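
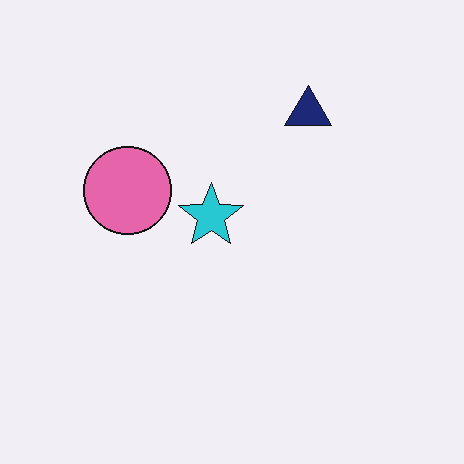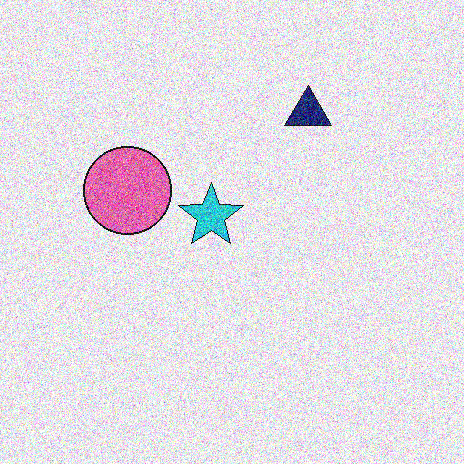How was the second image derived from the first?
Degraded with a thick layer of grain.

Random speckle covers the whole image, including the flat background.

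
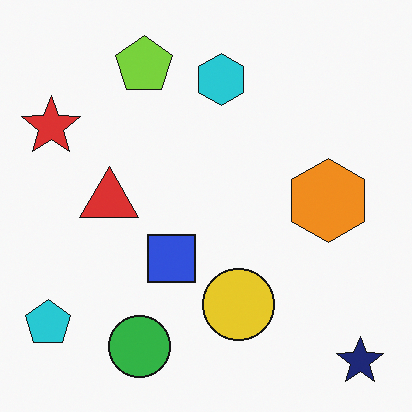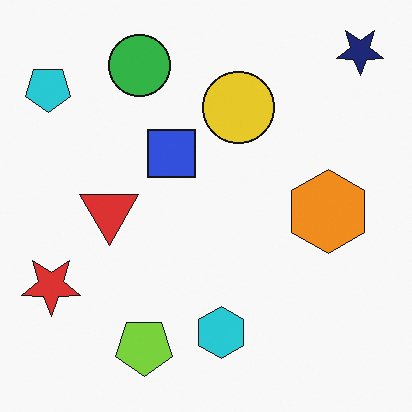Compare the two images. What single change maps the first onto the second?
The image was flipped vertically (top ↔ bottom).

The navy star is in the bottom-right of the first image and the top-right of the second — shapes on opposite sides of the horizontal midline have swapped in a mirror flip.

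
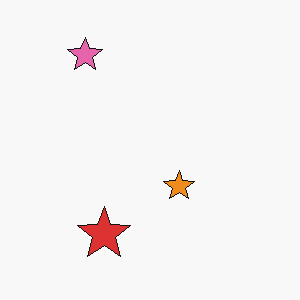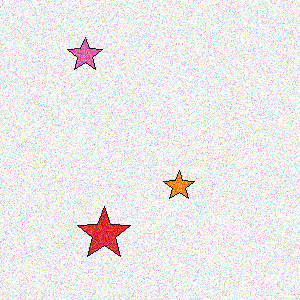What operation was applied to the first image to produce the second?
The transformation is: degraded with a thick layer of grain.

Random speckle covers the whole image, including the flat background.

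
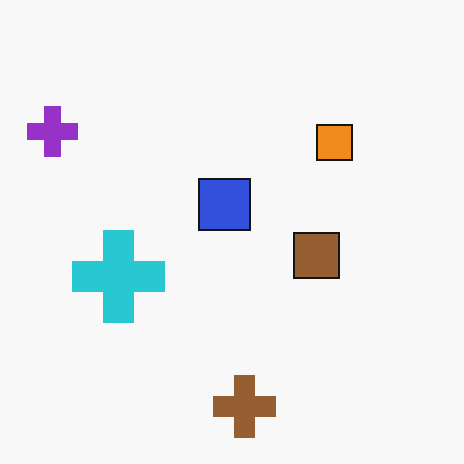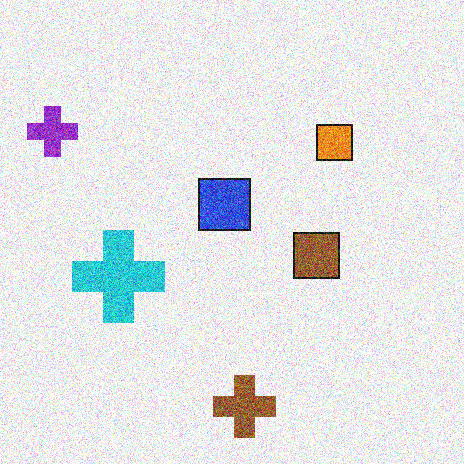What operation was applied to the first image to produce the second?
The transformation is: degraded with a thick layer of grain.

Random speckle covers the whole image, including the flat background.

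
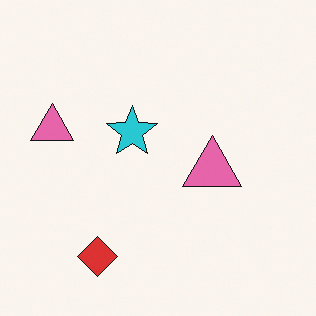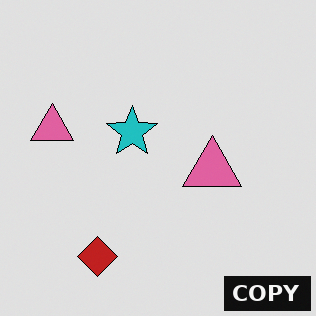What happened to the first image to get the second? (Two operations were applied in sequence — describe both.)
The second image is the first posterized to a reduced palette, then watermarked with the text "COPY" in the lower-right corner.

Each flat color has snapped to a coarser quantized level — most visibly, the near-white background has dropped to a flat grey. A dark label reading "COPY" appears in the lower-right corner.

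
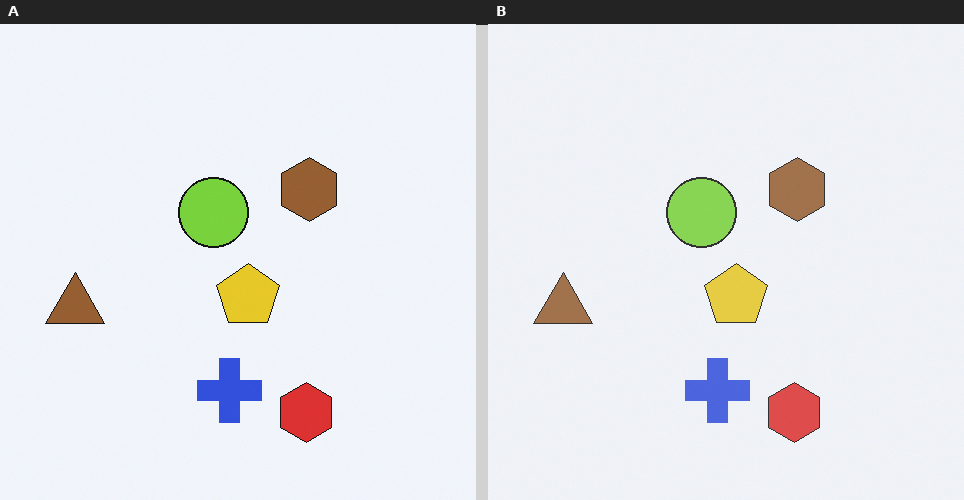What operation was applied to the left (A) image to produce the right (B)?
The image was given slightly reduced contrast.

Tones are pushed toward mid-grey across the whole image — a global contrast change.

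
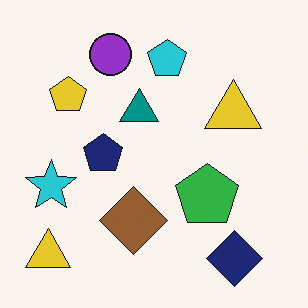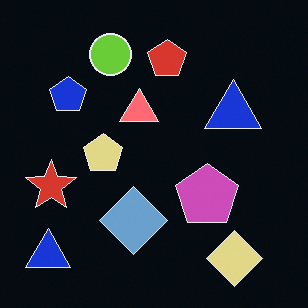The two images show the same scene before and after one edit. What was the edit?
This is the original image color-inverted (negative).

The light background has become dark and every shape's color is its complement — a photographic negative.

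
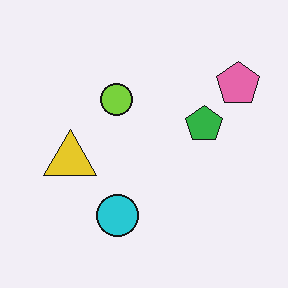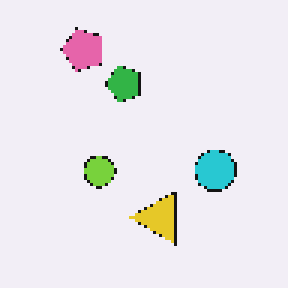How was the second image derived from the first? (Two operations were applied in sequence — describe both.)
It was rotated 90° counter-clockwise, then lightly pixelated (a mild mosaic effect).

The pink pentagon sits in the top-right of the first image and the top-left of the second — consistent with a whole-image 90° counter-clockwise rotation. Shapes are reduced to large square blocks; fine edges and outlines are lost — a downscale-then-upscale (mosaic) effect.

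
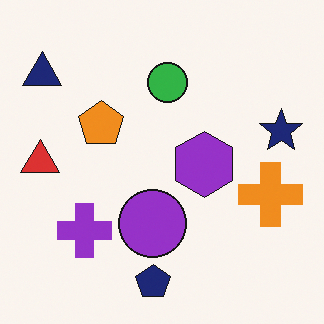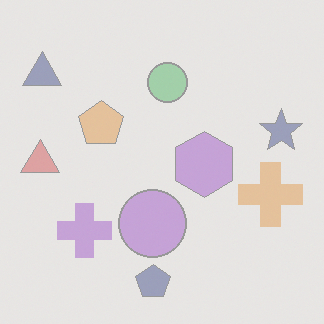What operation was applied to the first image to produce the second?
It was washed out (contrast reduced).

Tones are pushed toward mid-grey across the whole image — a global contrast change.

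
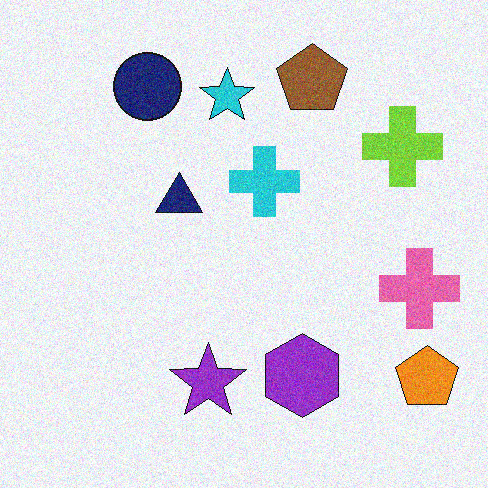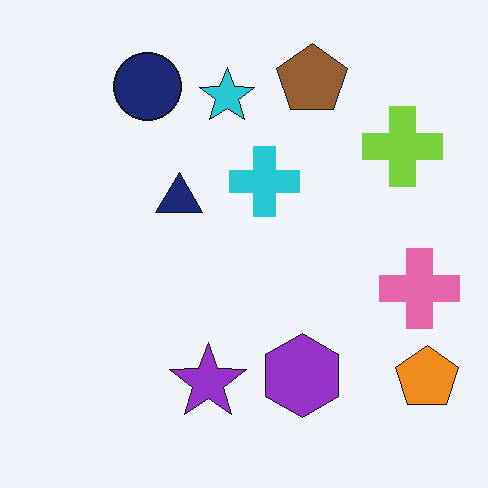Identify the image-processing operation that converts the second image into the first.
It was degraded with visible gaussian noise.

Random speckle covers the whole image, including the flat background.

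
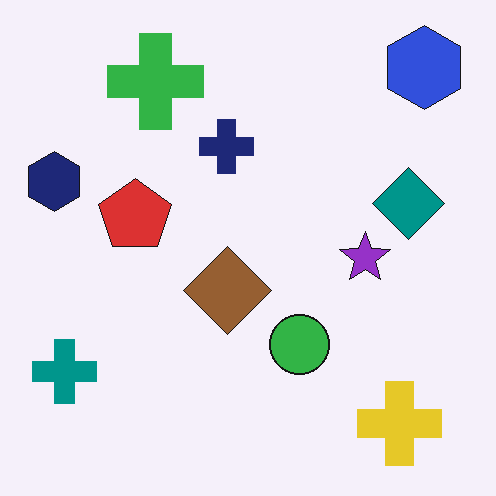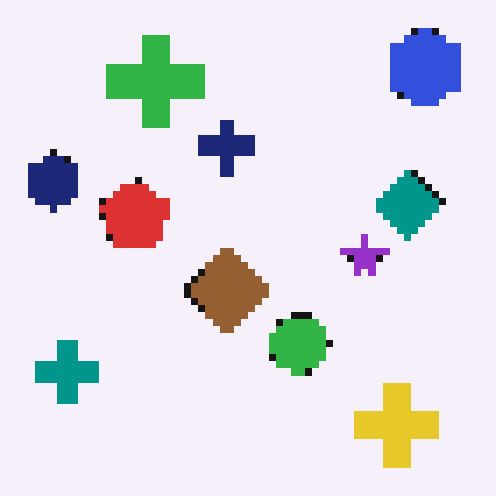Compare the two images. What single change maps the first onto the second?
The image was moderately pixelated.

Shapes are reduced to large square blocks; fine edges and outlines are lost — a downscale-then-upscale (mosaic) effect.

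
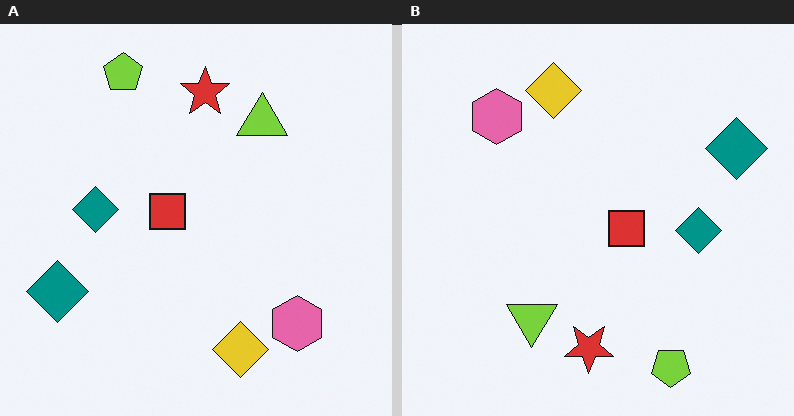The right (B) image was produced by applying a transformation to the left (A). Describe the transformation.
The image was rotated 180°.

The lime pentagon sits in the top-left of the left (A) image and the bottom-right of the right (B) — consistent with a whole-image 180° rotation.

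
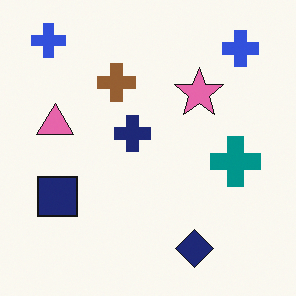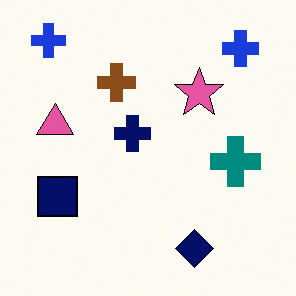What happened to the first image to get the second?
The image was given slightly increased contrast.

Tones are pushed away from mid-grey across the whole image — a global contrast change.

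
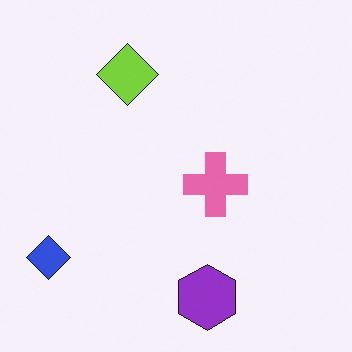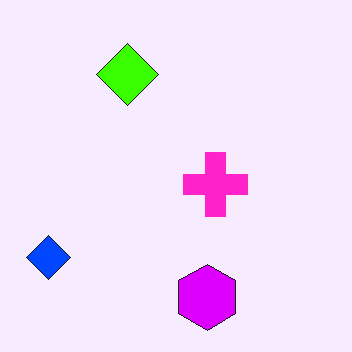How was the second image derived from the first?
It was made much more vivid (saturation change).

All colors are more vivid — a global saturation change.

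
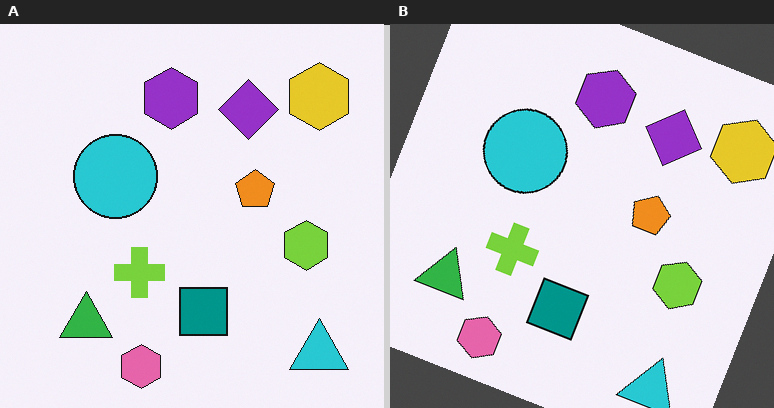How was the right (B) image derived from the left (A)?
The image was rotated clockwise by a moderate amount.

Every shape is tilted by the same angle and the image corners show triangular fill wedges — a whole-image rotation by a non-right angle.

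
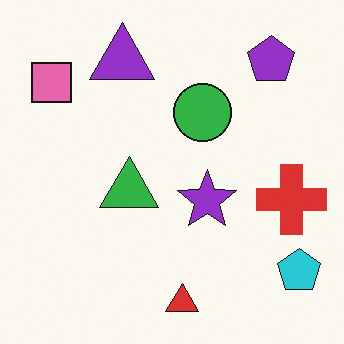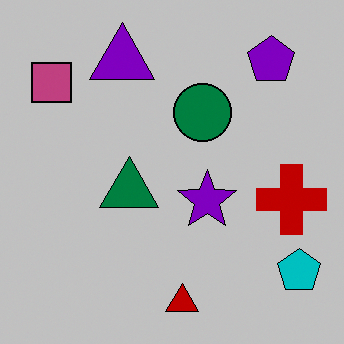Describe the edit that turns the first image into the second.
The second image is the first aggressively posterized.

Each flat color has snapped to a coarser quantized level — most visibly, the near-white background has dropped to a flat grey.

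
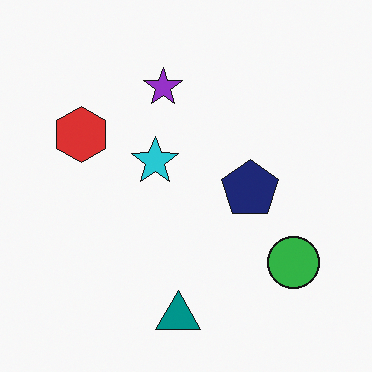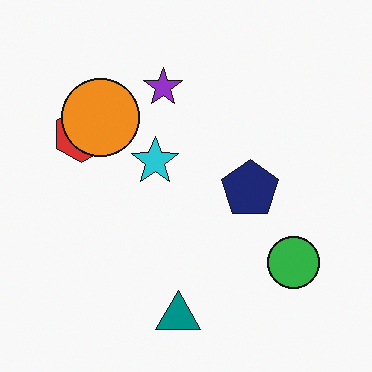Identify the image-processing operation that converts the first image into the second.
This is the original image overlaid with an additional orange circle.

An orange circle appears in the second image that is absent from the first.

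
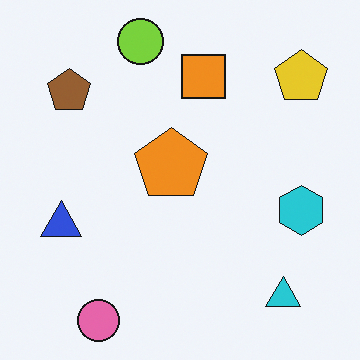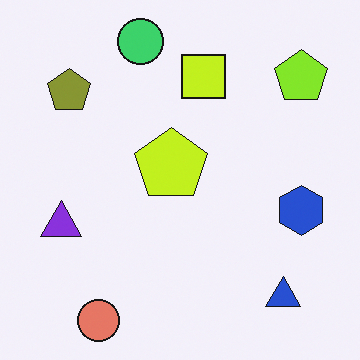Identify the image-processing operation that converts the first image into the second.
Hue-shifted slightly.

Every shape's color has rotated by the same amount around the hue wheel — a uniform hue shift.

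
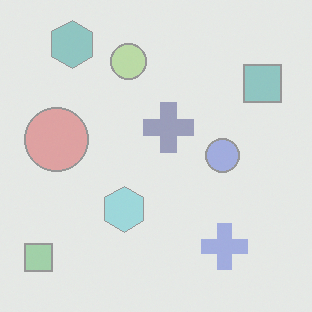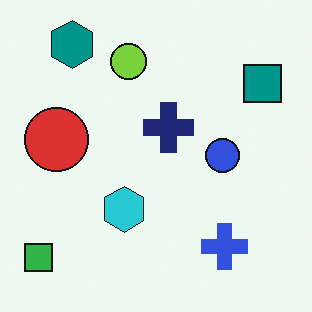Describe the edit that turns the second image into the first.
Given much lower contrast.

Tones are pushed toward mid-grey across the whole image — a global contrast change.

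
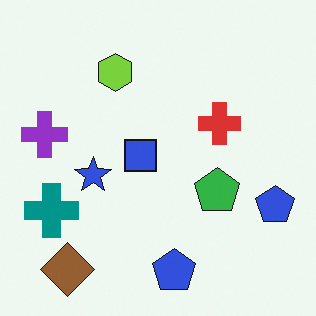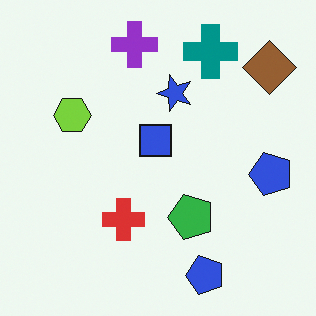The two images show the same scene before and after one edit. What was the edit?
The image was transposed (reflected across the top-left ↔ bottom-right diagonal).

Shapes have swapped their row and column positions — what was in the top-right is now in the bottom-left — a diagonal reflection.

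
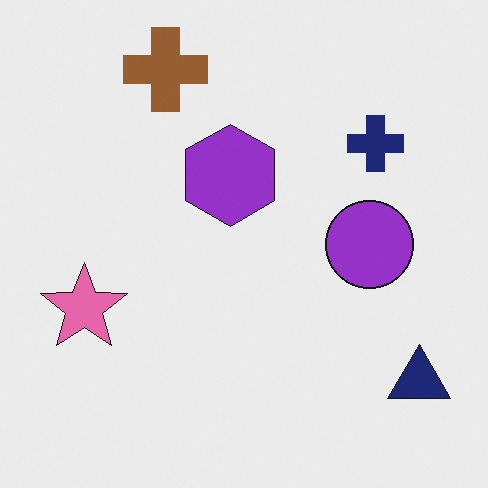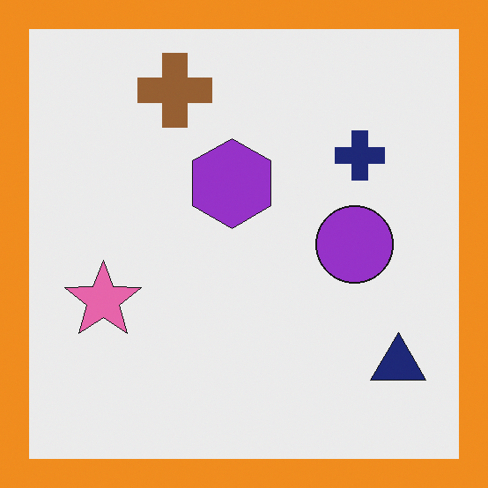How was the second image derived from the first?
It was framed with a orange border.

A solid orange frame runs around the edge of the second image, with the content slightly shrunk inside it.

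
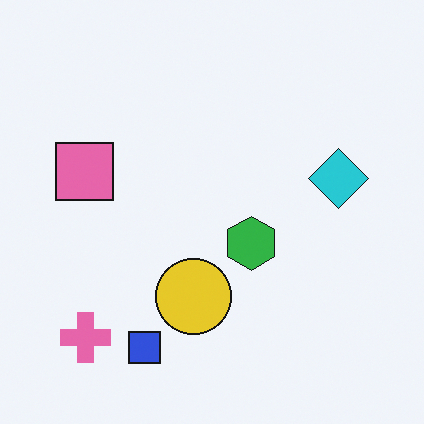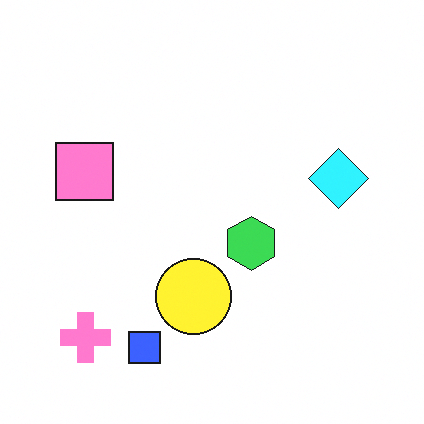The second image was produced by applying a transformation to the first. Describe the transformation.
Brightened a little.

Every pixel — background and shapes alike — is uniformly brightened.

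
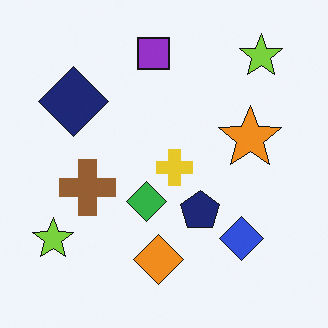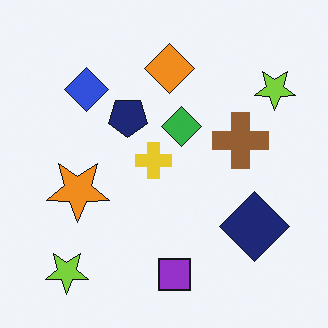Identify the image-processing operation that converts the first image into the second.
The transformation is: rotated 180°.

The purple square sits in the top of the first image and the bottom of the second — consistent with a whole-image 180° rotation.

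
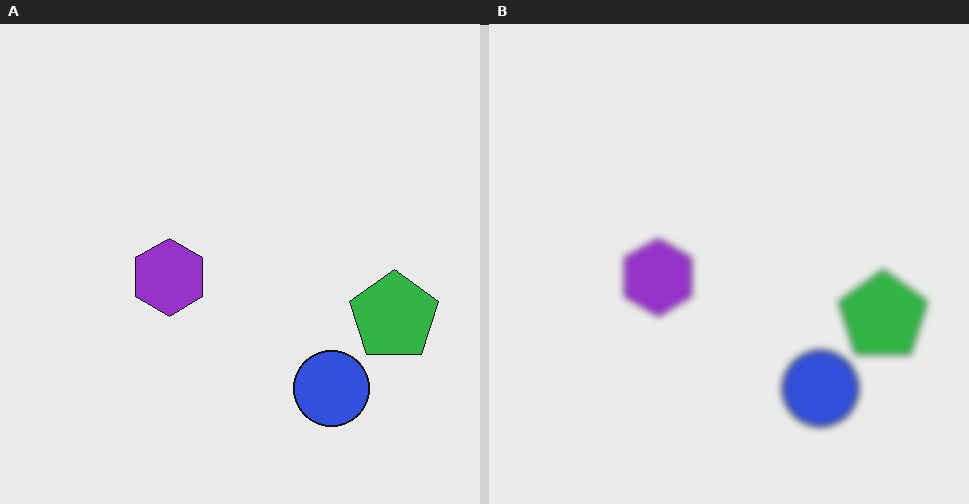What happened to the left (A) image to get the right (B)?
It was noticeably gaussian-blurred.

Shape edges and outlines are uniformly softened across the whole image.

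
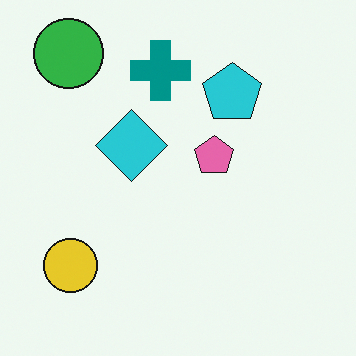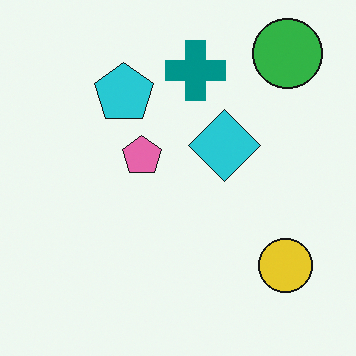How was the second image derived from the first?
This is the original image flipped horizontally (left ↔ right).

The green circle is in the top-left of the first image and the top-right of the second — shapes on opposite sides of the vertical midline have swapped in a mirror flip.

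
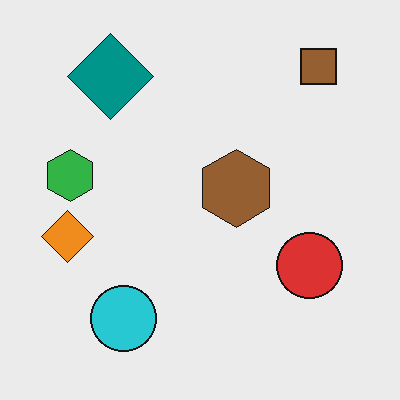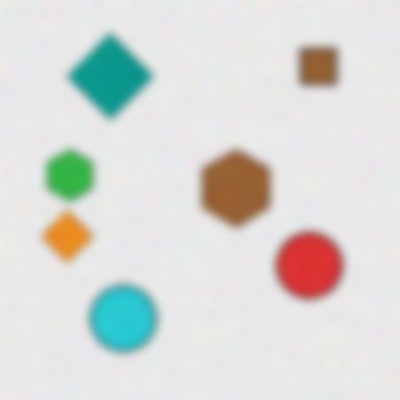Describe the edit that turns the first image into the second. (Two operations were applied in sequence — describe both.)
The transformation is: degraded with moderate additive noise, then noticeably gaussian-blurred.

Random speckle covers the whole image, including the flat background. Shape edges and outlines are uniformly softened across the whole image.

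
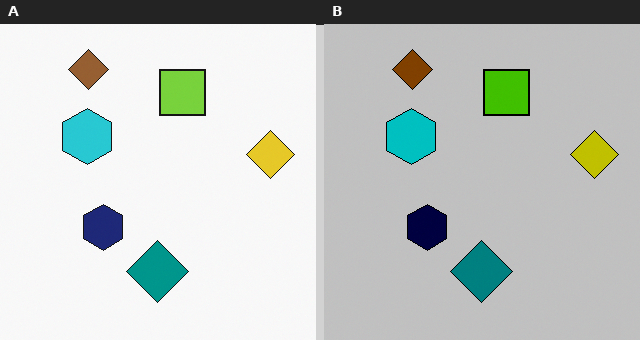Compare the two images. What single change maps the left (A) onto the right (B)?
This is the original image heavily posterized to just a handful of flat colors.

Each flat color has snapped to a coarser quantized level — most visibly, the near-white background has dropped to a flat grey.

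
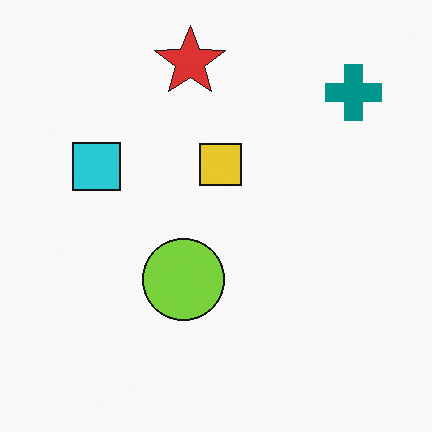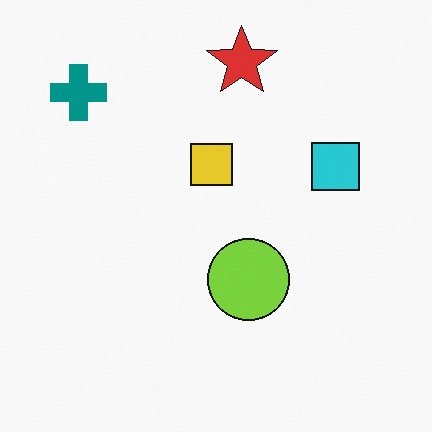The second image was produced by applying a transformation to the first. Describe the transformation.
Flipped horizontally (left ↔ right).

The teal cross is in the top-right of the first image and the top-left of the second — shapes on opposite sides of the vertical midline have swapped in a mirror flip.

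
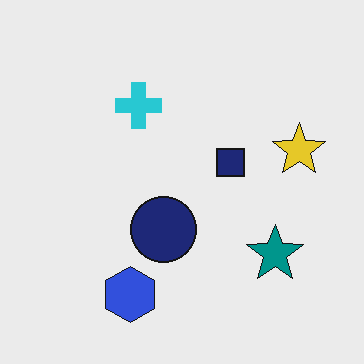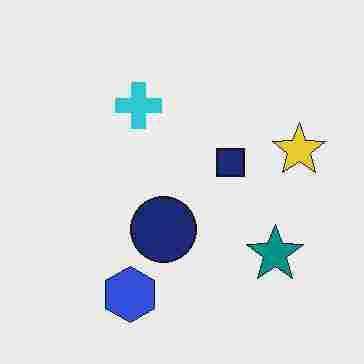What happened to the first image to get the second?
It was degraded with heavy JPEG compression.

Blocky 8×8 compression artifacts appear around shape edges and the flat background shows ringing — characteristic JPEG degradation.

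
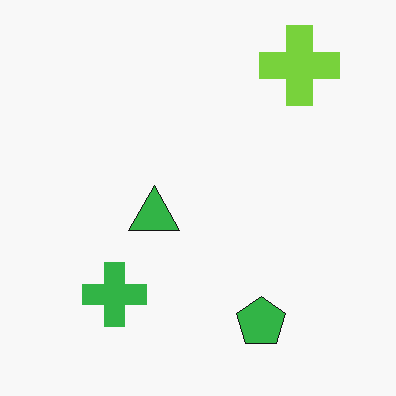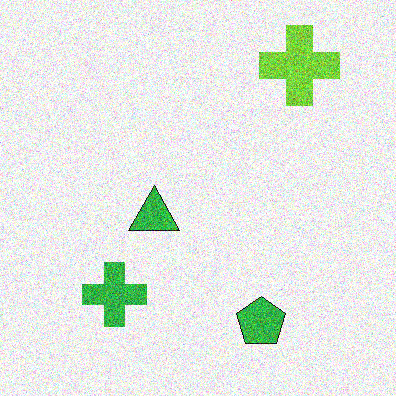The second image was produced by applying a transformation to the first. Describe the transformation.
The image was degraded with strong gaussian noise.

Random speckle covers the whole image, including the flat background.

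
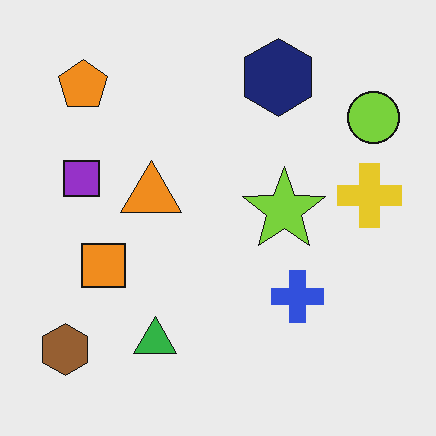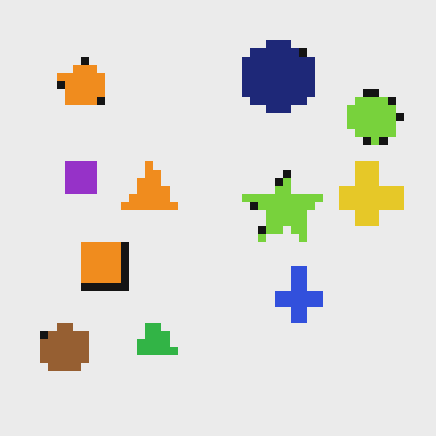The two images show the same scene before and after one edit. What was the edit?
The image was pixelated into visible square blocks.

Shapes are reduced to large square blocks; fine edges and outlines are lost — a downscale-then-upscale (mosaic) effect.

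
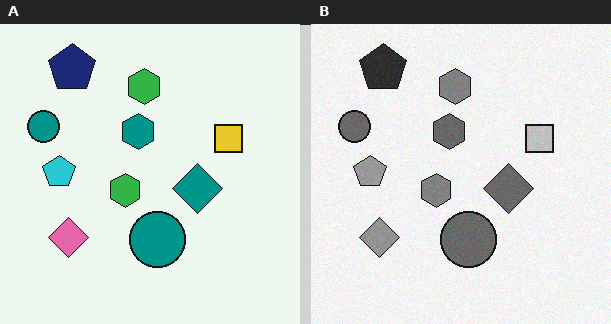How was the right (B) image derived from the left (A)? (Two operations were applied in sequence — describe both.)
Converted to grayscale, then degraded with a light layer of grain.

All color is removed — every shape is now a shade of grey. Random speckle covers the whole image, including the flat background.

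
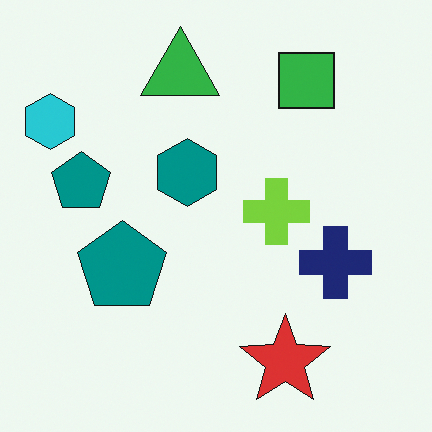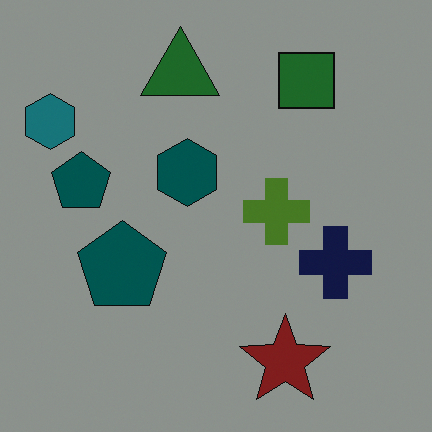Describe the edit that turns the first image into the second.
It was noticeably darkened.

Every pixel — background and shapes alike — is uniformly darkened.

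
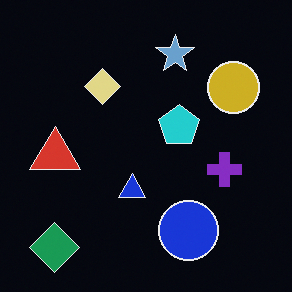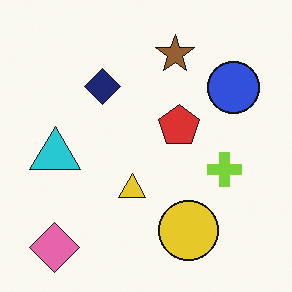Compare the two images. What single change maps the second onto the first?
It was color-inverted (negative).

The light background has become dark and every shape's color is its complement — a photographic negative.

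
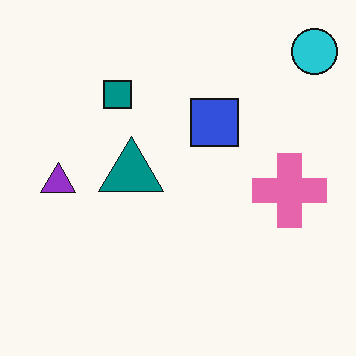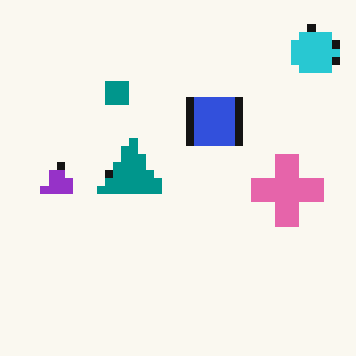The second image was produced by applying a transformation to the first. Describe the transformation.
The image was moderately pixelated.

Shapes are reduced to large square blocks; fine edges and outlines are lost — a downscale-then-upscale (mosaic) effect.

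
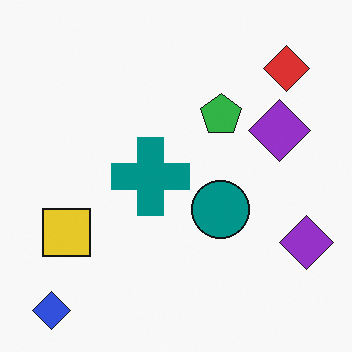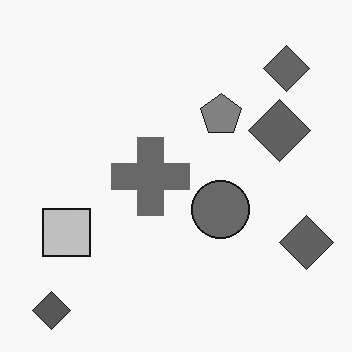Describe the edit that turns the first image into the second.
Converted to grayscale.

All color is removed — every shape is now a shade of grey.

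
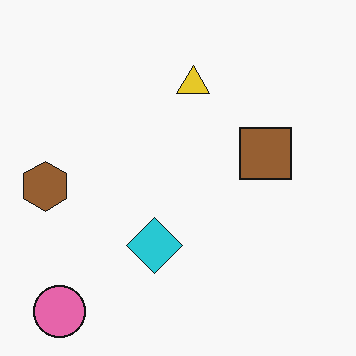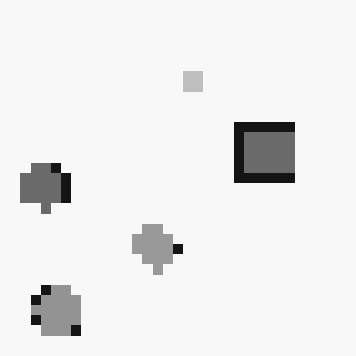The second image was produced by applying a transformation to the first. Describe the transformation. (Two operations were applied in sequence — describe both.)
The second image is the first heavily pixelated into large blocks, then converted to grayscale.

Shapes are reduced to large square blocks; fine edges and outlines are lost — a downscale-then-upscale (mosaic) effect. All color is removed — every shape is now a shade of grey.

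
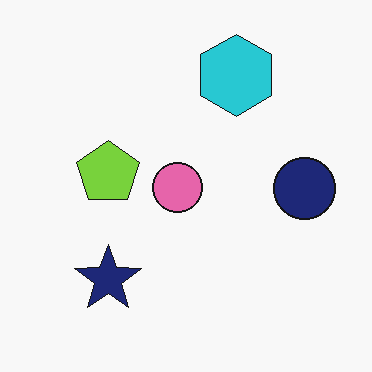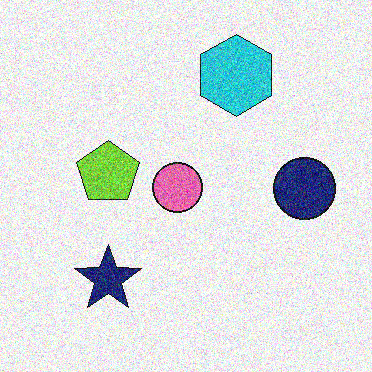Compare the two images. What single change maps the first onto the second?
The second image is the first degraded with strong gaussian noise.

Random speckle covers the whole image, including the flat background.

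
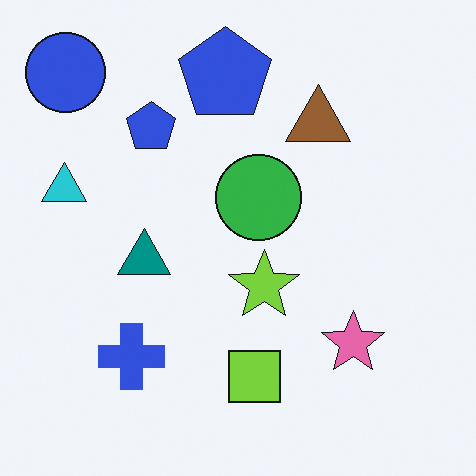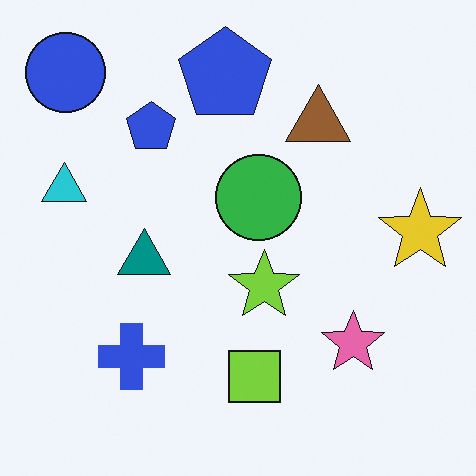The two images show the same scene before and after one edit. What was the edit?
This is the original image overlaid with an additional yellow star.

A yellow star appears in the second image that is absent from the first.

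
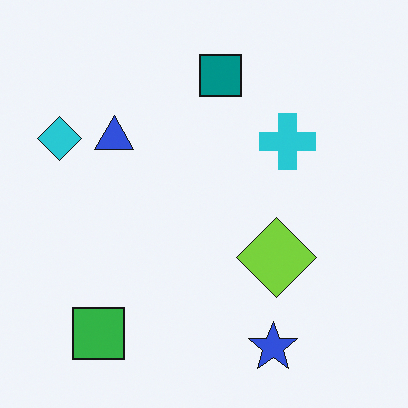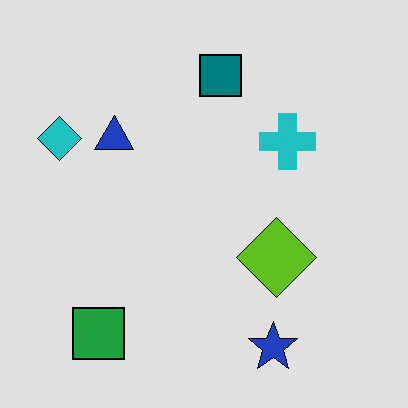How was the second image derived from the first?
Moderately posterized.

Each flat color has snapped to a coarser quantized level — most visibly, the near-white background has dropped to a flat grey.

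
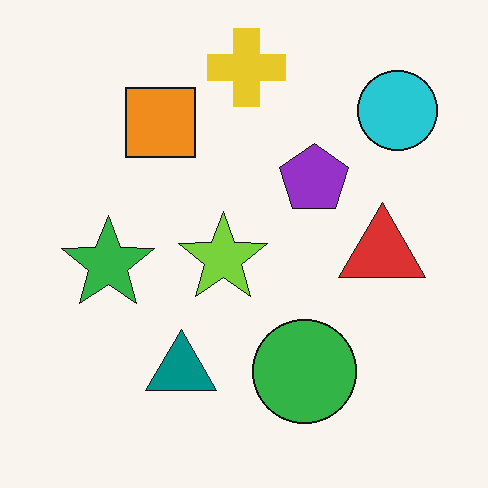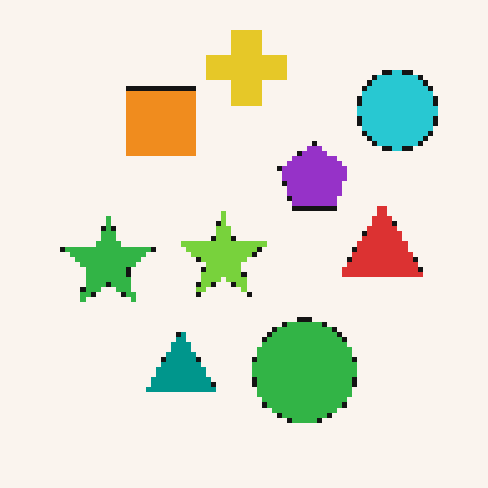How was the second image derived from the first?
Lightly pixelated (a mild mosaic effect).

Shapes are reduced to large square blocks; fine edges and outlines are lost — a downscale-then-upscale (mosaic) effect.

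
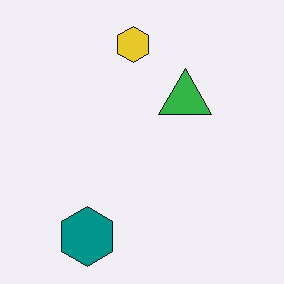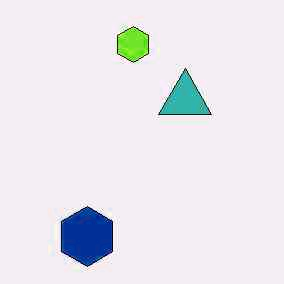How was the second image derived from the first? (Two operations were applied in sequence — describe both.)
This is the original image given moderate JPEG compression, then hue-shifted by a small amount.

Blocky 8×8 compression artifacts appear around shape edges and the flat background shows ringing — characteristic JPEG degradation. Every shape's color has rotated by the same amount around the hue wheel — a uniform hue shift.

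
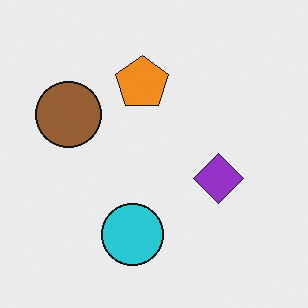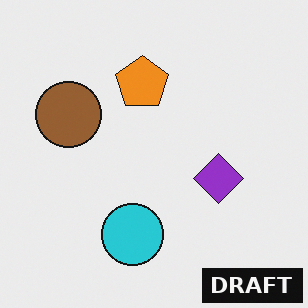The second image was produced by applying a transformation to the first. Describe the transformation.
It was watermarked with the text "DRAFT" in the lower-right corner.

A dark label reading "DRAFT" appears in the lower-right corner.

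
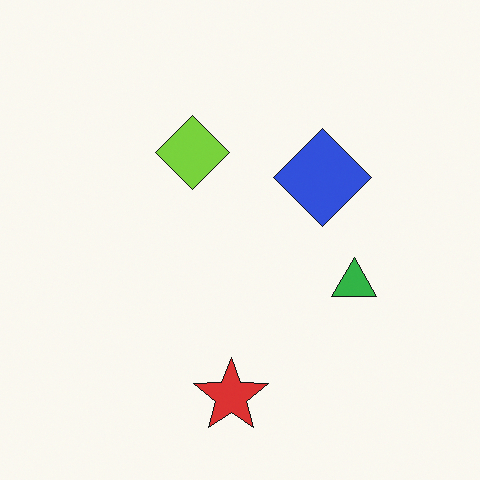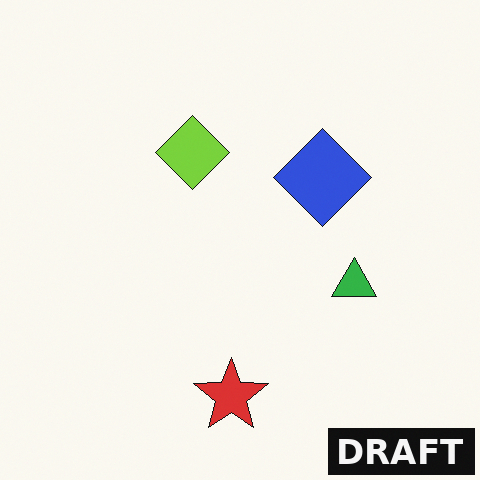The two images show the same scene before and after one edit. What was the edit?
The transformation is: watermarked with the text "DRAFT" in the lower-right corner.

A dark label reading "DRAFT" appears in the lower-right corner.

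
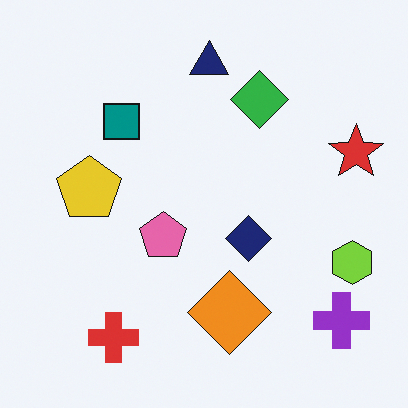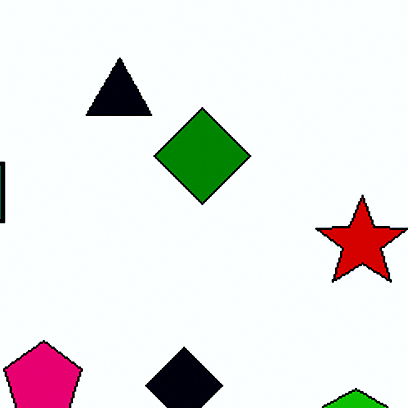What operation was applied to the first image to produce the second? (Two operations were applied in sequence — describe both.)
Cropped tightly and scaled back up, then given much higher contrast.

The visible shapes are larger and the field of view is narrower; shapes near the original edges may be partly or wholly outside the frame — a crop-and-rescale. Tones are pushed away from mid-grey across the whole image — a global contrast change.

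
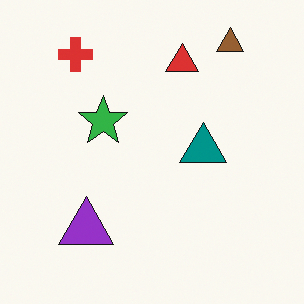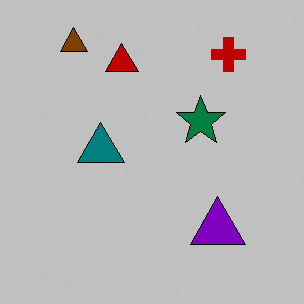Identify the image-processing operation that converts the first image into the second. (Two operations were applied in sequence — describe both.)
Heavily posterized to just a handful of flat colors, then flipped horizontally (left ↔ right).

Each flat color has snapped to a coarser quantized level — most visibly, the near-white background has dropped to a flat grey. The brown triangle is in the top-right of the first image and the top-left of the second — shapes on opposite sides of the vertical midline have swapped in a mirror flip.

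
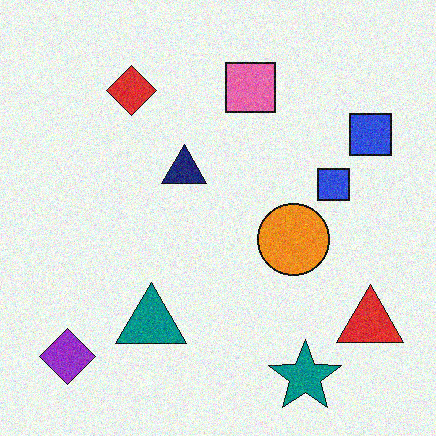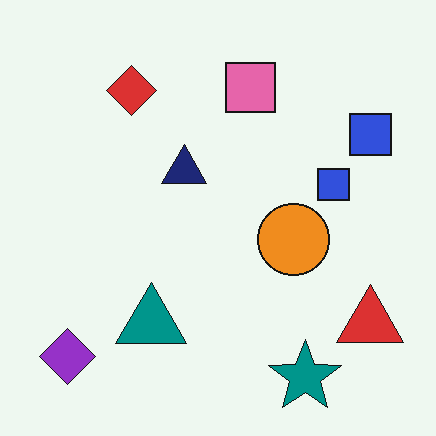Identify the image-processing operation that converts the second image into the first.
It was degraded with visible gaussian noise.

Random speckle covers the whole image, including the flat background.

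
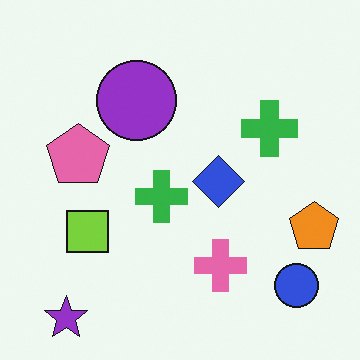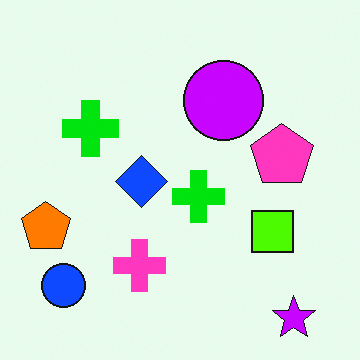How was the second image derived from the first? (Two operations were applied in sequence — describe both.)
Made much more vivid (saturation change), then flipped horizontally (left ↔ right).

All colors are more vivid — a global saturation change. The orange pentagon is in the right of the first image and the left of the second — shapes on opposite sides of the vertical midline have swapped in a mirror flip.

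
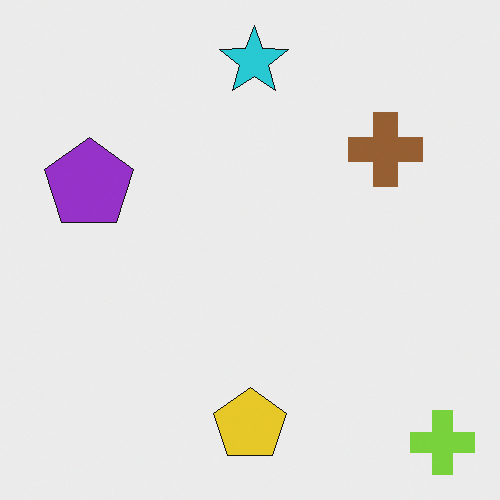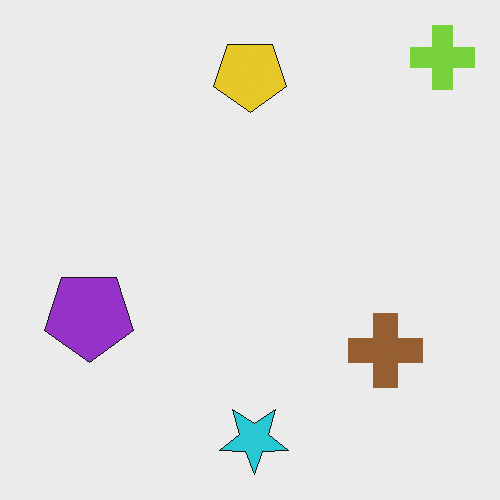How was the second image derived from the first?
The second image is the first flipped vertically (top ↔ bottom).

The lime cross is in the bottom-right of the first image and the top-right of the second — shapes on opposite sides of the horizontal midline have swapped in a mirror flip.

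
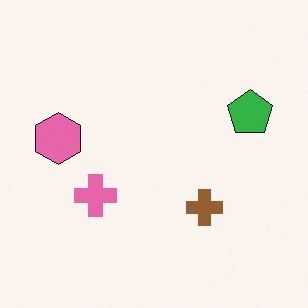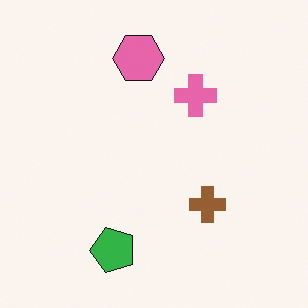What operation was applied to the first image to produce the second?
The transformation is: transposed (reflected across the top-left ↔ bottom-right diagonal).

Shapes have swapped their row and column positions — what was in the top-right is now in the bottom-left — a diagonal reflection.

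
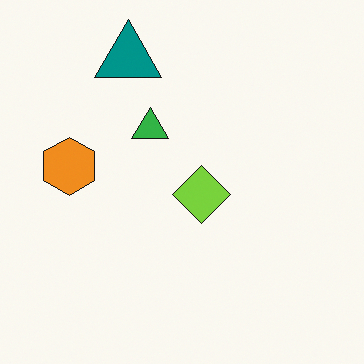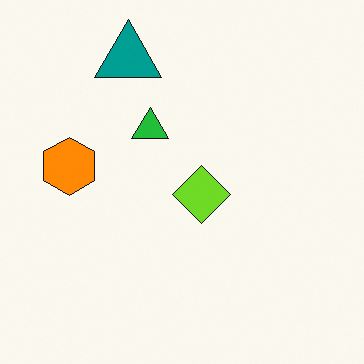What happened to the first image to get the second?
The second image is the first slightly oversaturated.

All colors are more vivid — a global saturation change.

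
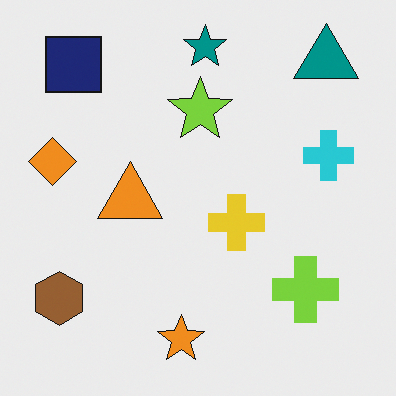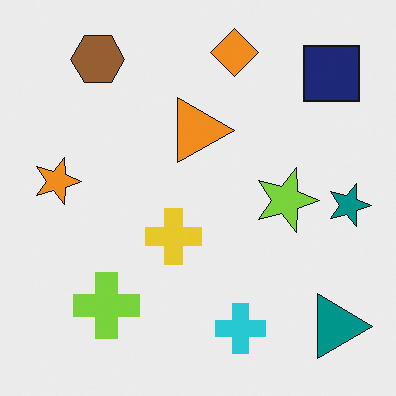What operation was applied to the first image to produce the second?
It was rotated 90° clockwise.

The teal triangle sits in the top-right of the first image and the bottom-right of the second — consistent with a whole-image 90° clockwise rotation.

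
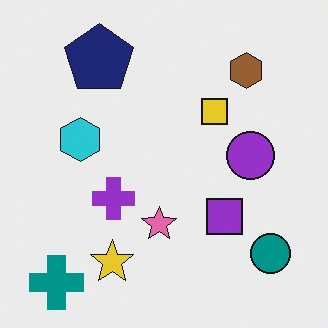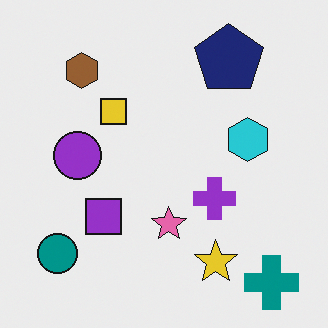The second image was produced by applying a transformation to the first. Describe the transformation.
The transformation is: flipped horizontally (left ↔ right).

The teal cross is in the bottom-left of the first image and the bottom-right of the second — shapes on opposite sides of the vertical midline have swapped in a mirror flip.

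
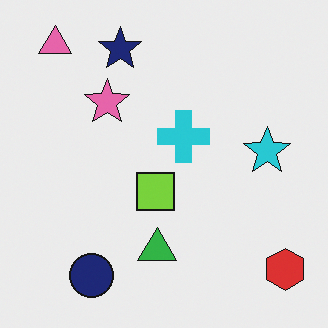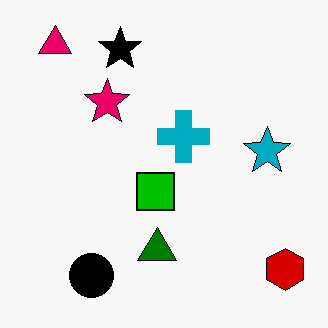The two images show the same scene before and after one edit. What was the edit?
Given much higher contrast.

Tones are pushed away from mid-grey across the whole image — a global contrast change.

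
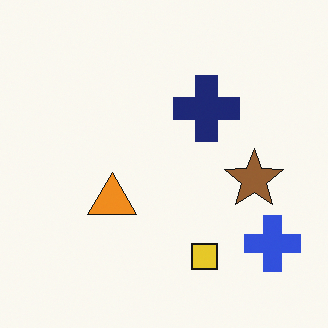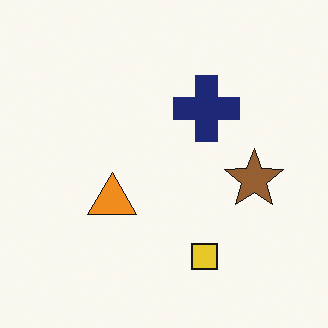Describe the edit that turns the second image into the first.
The first image is the second overlaid with an additional blue cross.

A blue cross appears in the first image that is absent from the second.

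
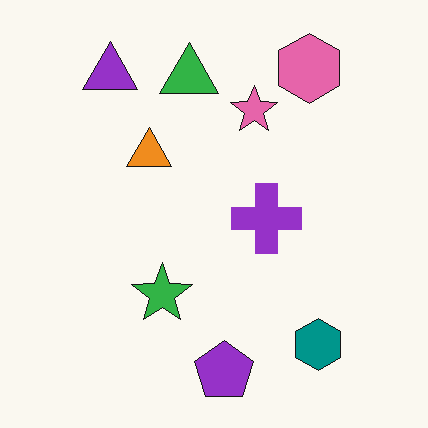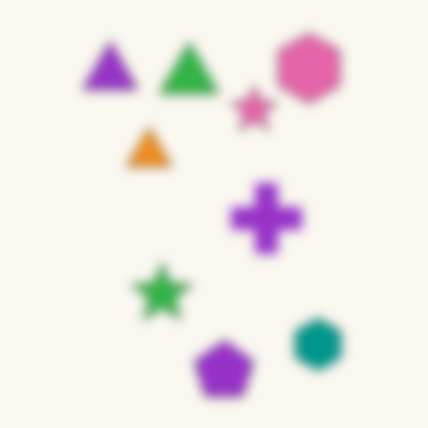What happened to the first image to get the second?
Strongly gaussian-blurred.

Shape edges and outlines are uniformly softened across the whole image.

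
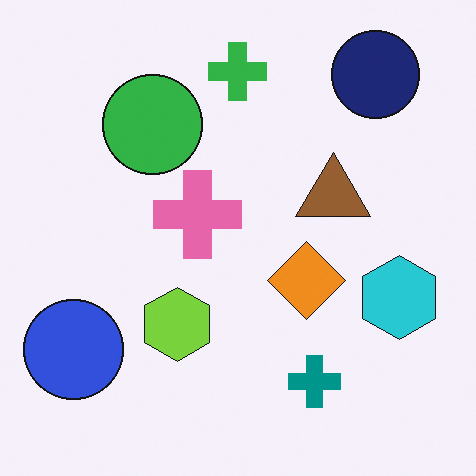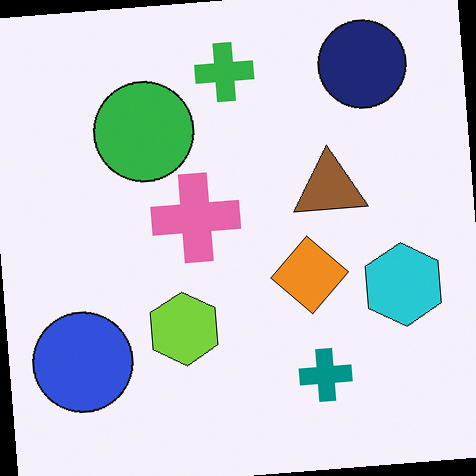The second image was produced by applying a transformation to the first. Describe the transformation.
The second image is the first rotated counter-clockwise by a small amount.

Every shape is tilted by the same angle and the image corners show triangular fill wedges — a whole-image rotation by a non-right angle.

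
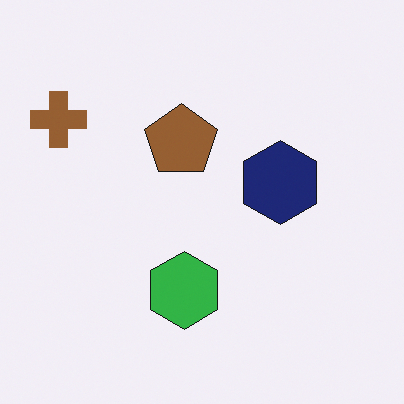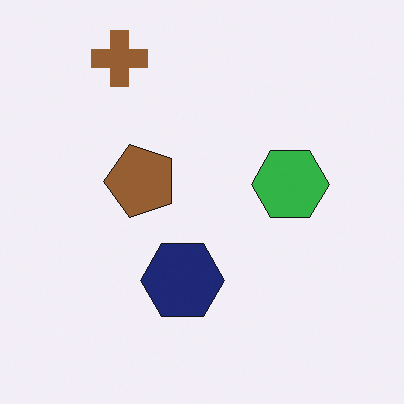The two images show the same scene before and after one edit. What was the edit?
It was transposed (reflected across the top-left ↔ bottom-right diagonal).

Shapes have swapped their row and column positions — what was in the top-right is now in the bottom-left — a diagonal reflection.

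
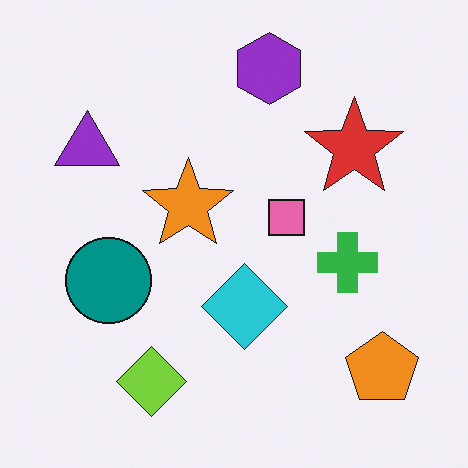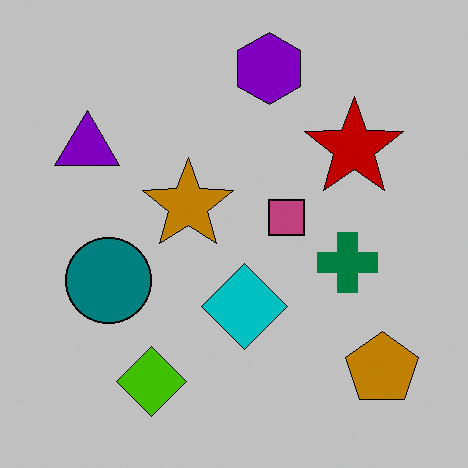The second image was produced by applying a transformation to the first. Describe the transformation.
The transformation is: aggressively posterized.

Each flat color has snapped to a coarser quantized level — most visibly, the near-white background has dropped to a flat grey.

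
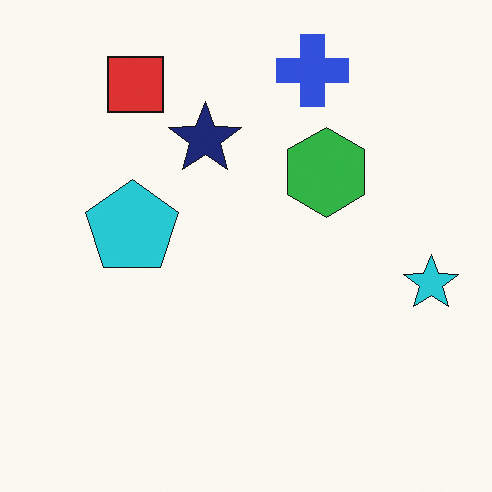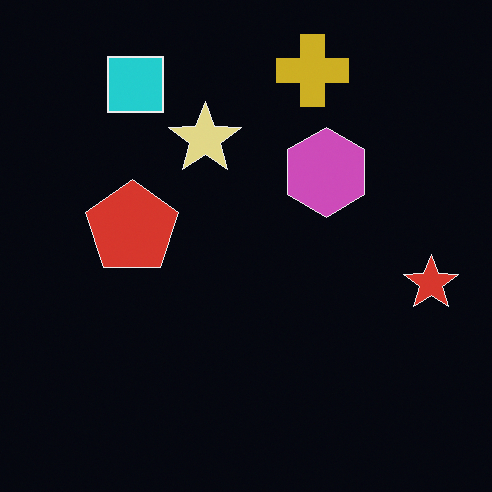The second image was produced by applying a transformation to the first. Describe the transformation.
Color-inverted (negative).

The light background has become dark and every shape's color is its complement — a photographic negative.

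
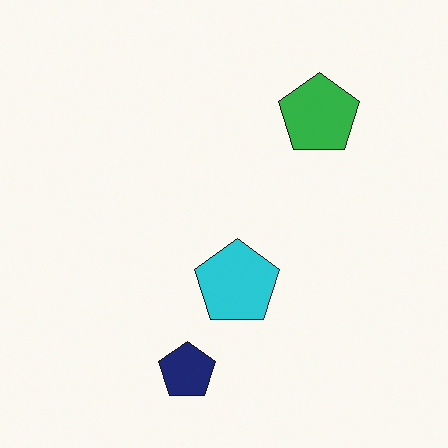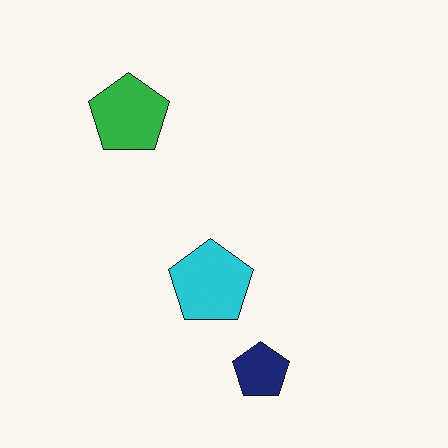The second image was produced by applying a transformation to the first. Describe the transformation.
Flipped horizontally (left ↔ right).

The green pentagon is in the top-right of the first image and the top-left of the second — shapes on opposite sides of the vertical midline have swapped in a mirror flip.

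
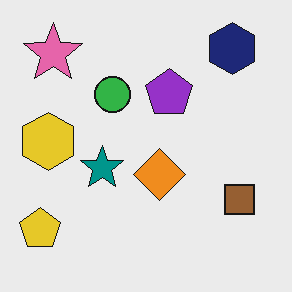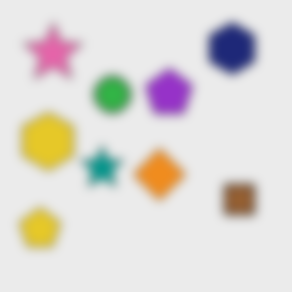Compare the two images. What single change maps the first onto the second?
Strongly gaussian-blurred.

Shape edges and outlines are uniformly softened across the whole image.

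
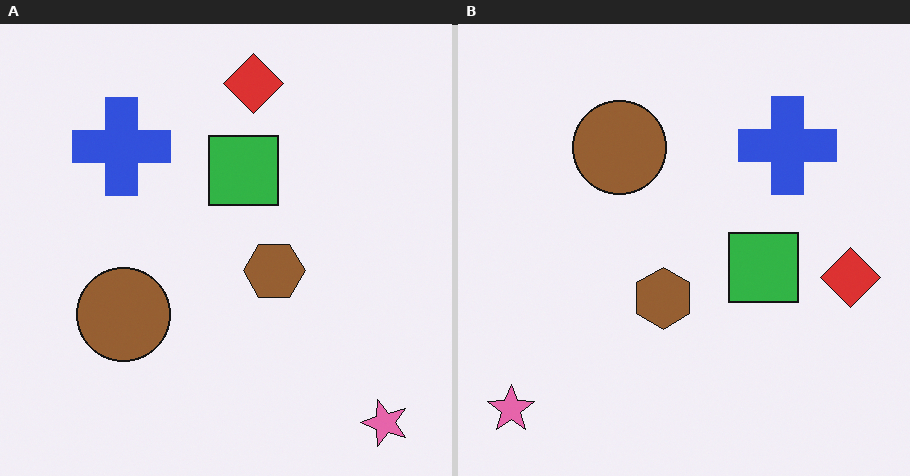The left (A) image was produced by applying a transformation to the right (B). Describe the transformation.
This is the original image rotated 90° counter-clockwise.

The pink star sits in the bottom-left of the right (B) image and the bottom-right of the left (A) — consistent with a whole-image 90° counter-clockwise rotation.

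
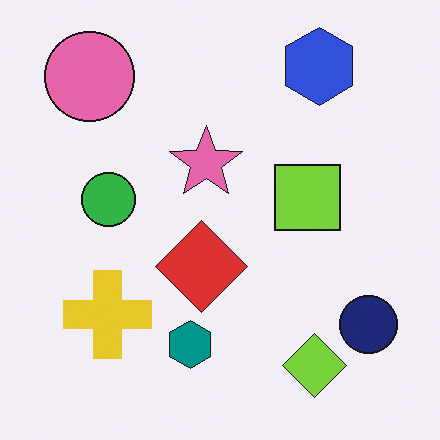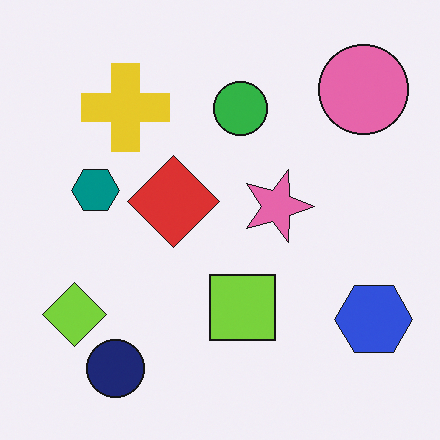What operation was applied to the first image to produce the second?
It was rotated 90° clockwise.

The pink circle sits in the top-left of the first image and the top-right of the second — consistent with a whole-image 90° clockwise rotation.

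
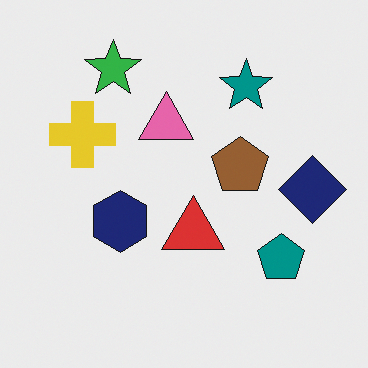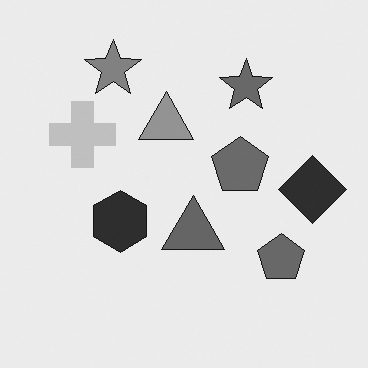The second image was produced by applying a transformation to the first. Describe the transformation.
Converted to grayscale.

All color is removed — every shape is now a shade of grey.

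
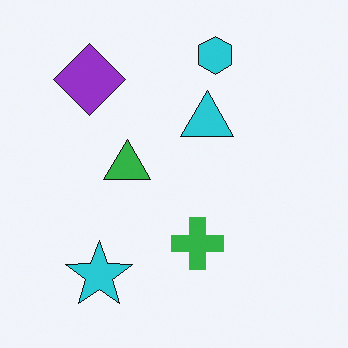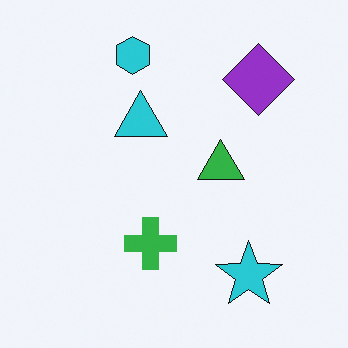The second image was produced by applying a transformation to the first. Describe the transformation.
Flipped horizontally (left ↔ right).

The purple diamond is in the top-left of the first image and the top-right of the second — shapes on opposite sides of the vertical midline have swapped in a mirror flip.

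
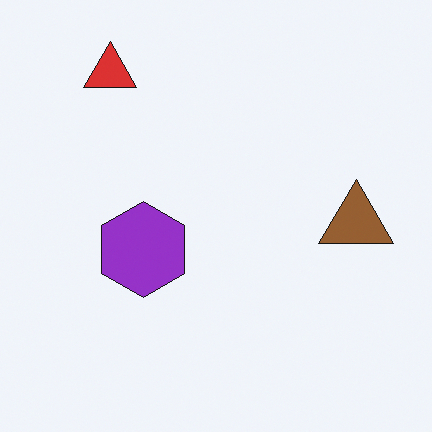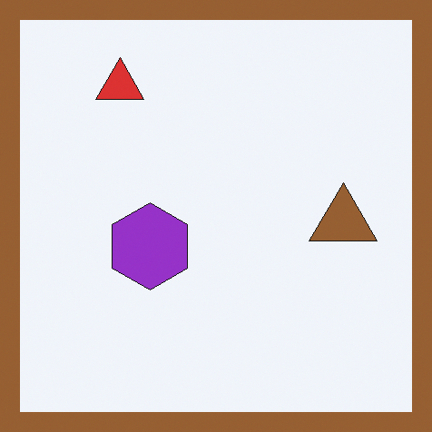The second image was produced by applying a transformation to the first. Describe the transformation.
The image was framed with a brown border.

A solid brown frame runs around the edge of the second image, with the content slightly shrunk inside it.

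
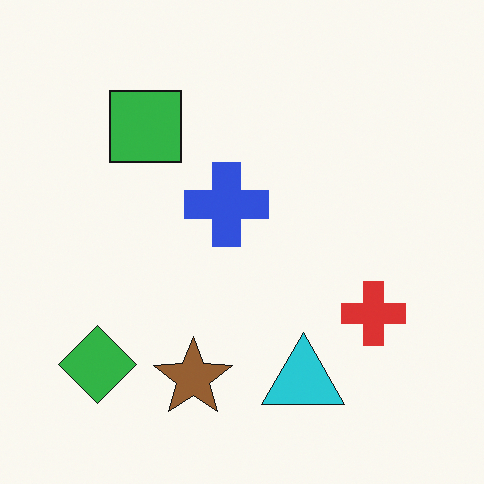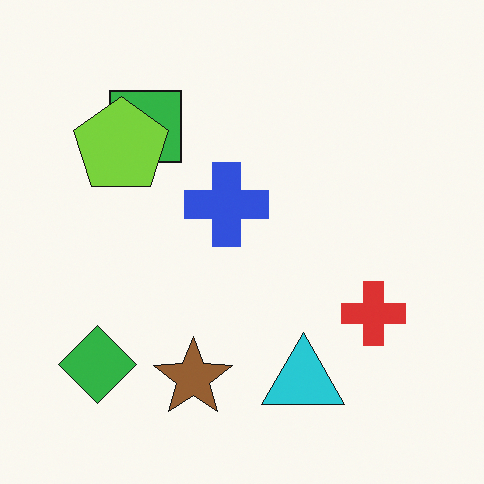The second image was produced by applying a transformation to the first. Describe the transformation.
Overlaid with an additional lime pentagon.

A lime pentagon appears in the second image that is absent from the first.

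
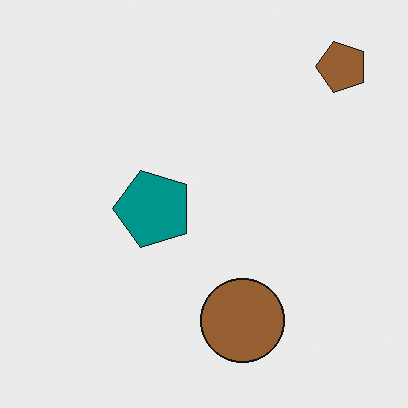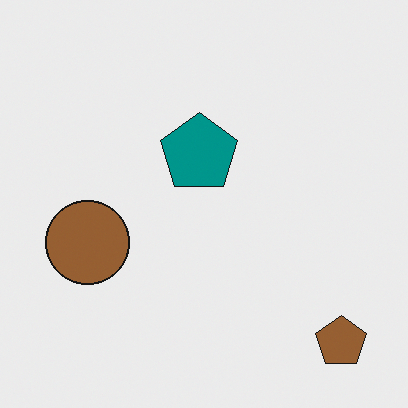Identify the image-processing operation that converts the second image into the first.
This is the original image rotated 90° counter-clockwise.

The brown pentagon sits in the bottom-right of the second image and the top-right of the first — consistent with a whole-image 90° counter-clockwise rotation.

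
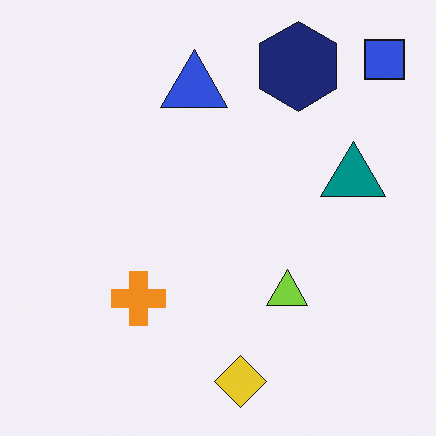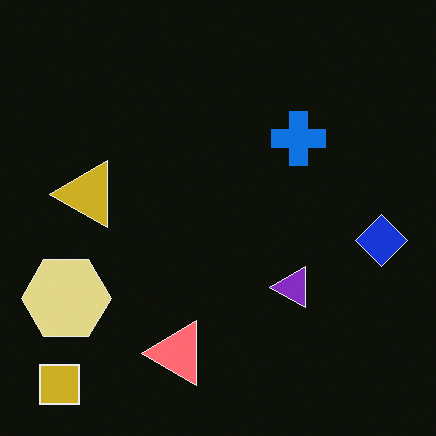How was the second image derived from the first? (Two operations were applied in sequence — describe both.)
The second image is the first color-inverted (negative), then transposed (reflected across the top-left ↔ bottom-right diagonal).

The light background has become dark and every shape's color is its complement — a photographic negative. Shapes have swapped their row and column positions — what was in the top-right is now in the bottom-left — a diagonal reflection.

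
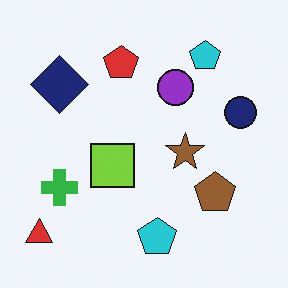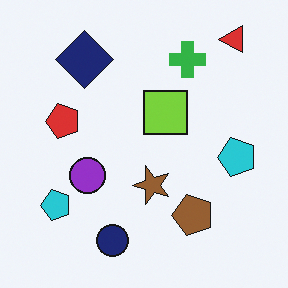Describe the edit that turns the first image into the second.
It was transposed (reflected across the top-left ↔ bottom-right diagonal).

Shapes have swapped their row and column positions — what was in the top-right is now in the bottom-left — a diagonal reflection.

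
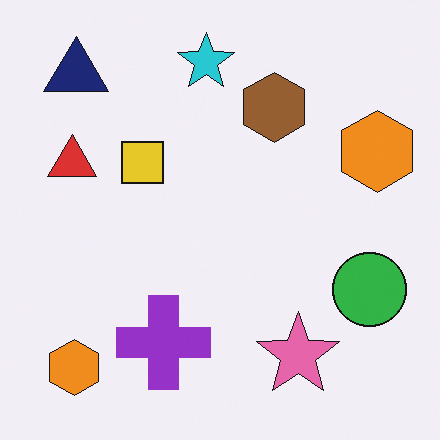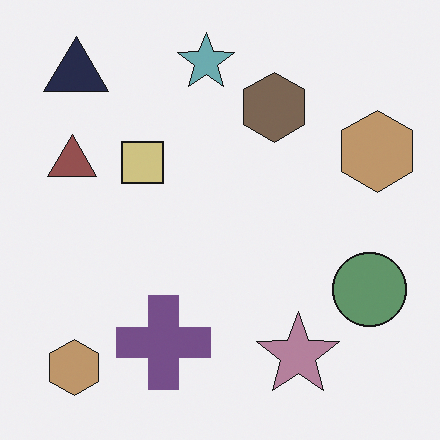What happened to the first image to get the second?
The transformation is: made much more muted (saturation change).

All colors are more muted and greyish — a global saturation change.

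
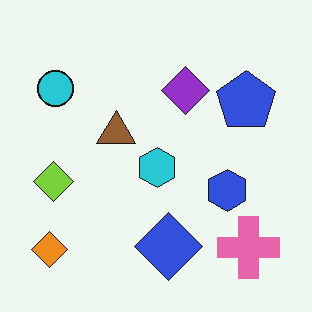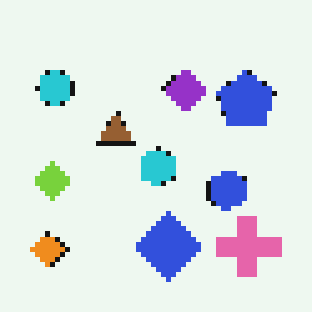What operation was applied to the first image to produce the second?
Mildly pixelated.

Shapes are reduced to large square blocks; fine edges and outlines are lost — a downscale-then-upscale (mosaic) effect.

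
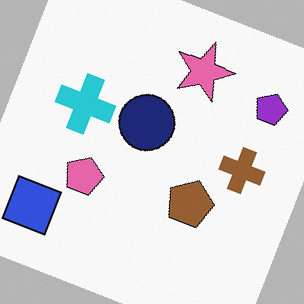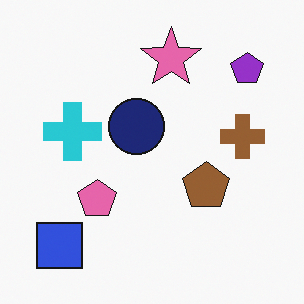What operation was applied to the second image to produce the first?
This is the original image rotated clockwise by a clearly visible amount.

Every shape is tilted by the same angle and the image corners show triangular fill wedges — a whole-image rotation by a non-right angle.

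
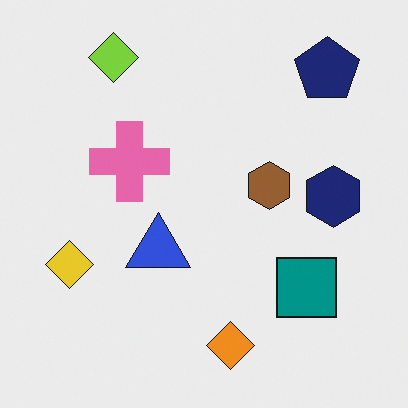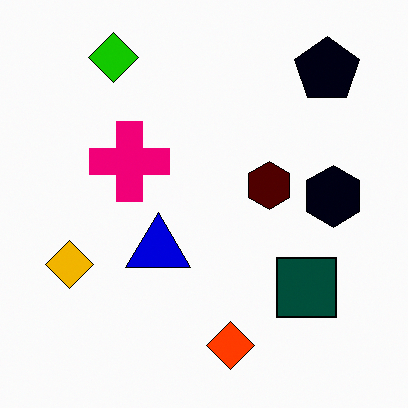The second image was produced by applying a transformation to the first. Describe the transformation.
It was given much higher contrast.

Tones are pushed away from mid-grey across the whole image — a global contrast change.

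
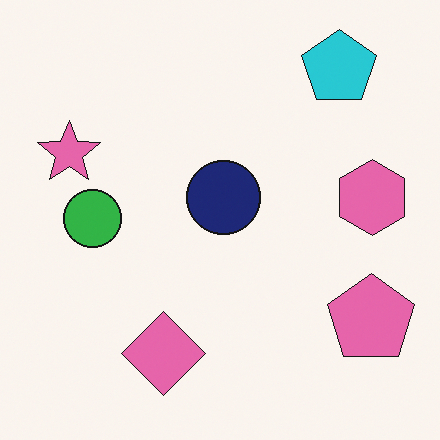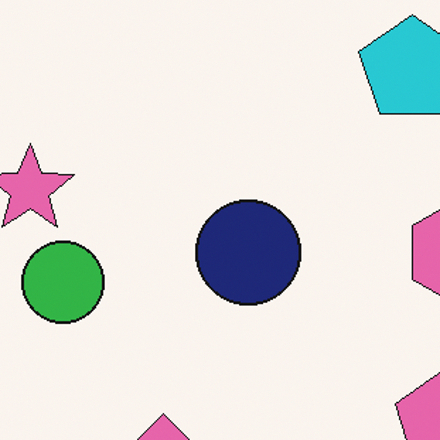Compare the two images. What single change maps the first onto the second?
The image was cropped slightly and scaled back up.

The visible shapes are larger and the field of view is narrower; shapes near the original edges may be partly or wholly outside the frame — a crop-and-rescale.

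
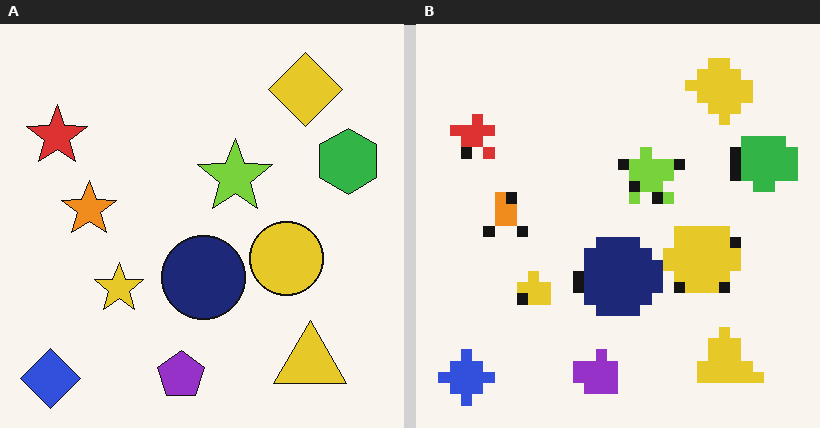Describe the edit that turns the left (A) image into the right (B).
It was heavily pixelated into large blocks.

Shapes are reduced to large square blocks; fine edges and outlines are lost — a downscale-then-upscale (mosaic) effect.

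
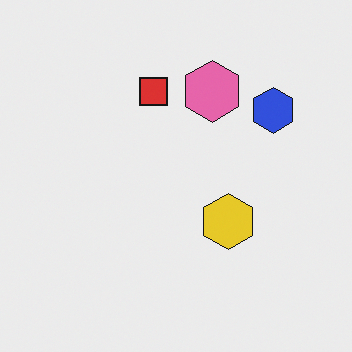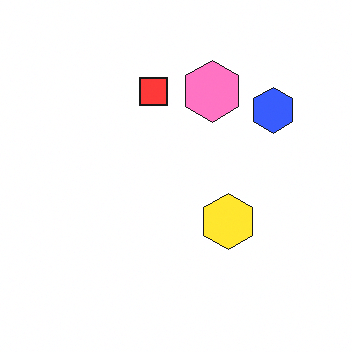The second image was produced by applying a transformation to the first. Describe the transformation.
The second image is the first brightened a little.

Every pixel — background and shapes alike — is uniformly brightened.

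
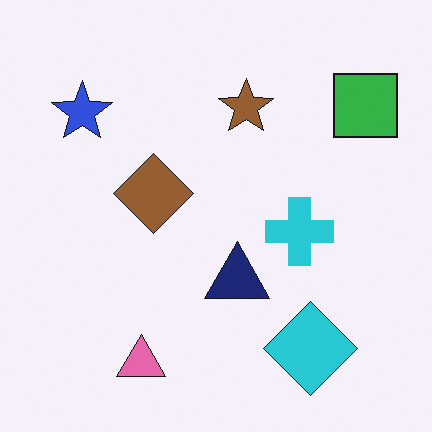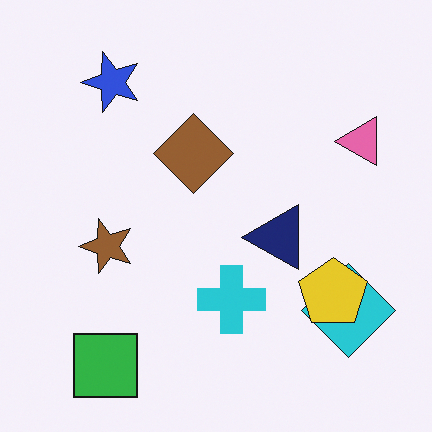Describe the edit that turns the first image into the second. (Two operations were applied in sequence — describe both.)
The image was transposed (reflected across the top-left ↔ bottom-right diagonal), then overlaid with an additional yellow pentagon.

Shapes have swapped their row and column positions — what was in the top-right is now in the bottom-left — a diagonal reflection. A yellow pentagon appears in the second image that is absent from the first.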